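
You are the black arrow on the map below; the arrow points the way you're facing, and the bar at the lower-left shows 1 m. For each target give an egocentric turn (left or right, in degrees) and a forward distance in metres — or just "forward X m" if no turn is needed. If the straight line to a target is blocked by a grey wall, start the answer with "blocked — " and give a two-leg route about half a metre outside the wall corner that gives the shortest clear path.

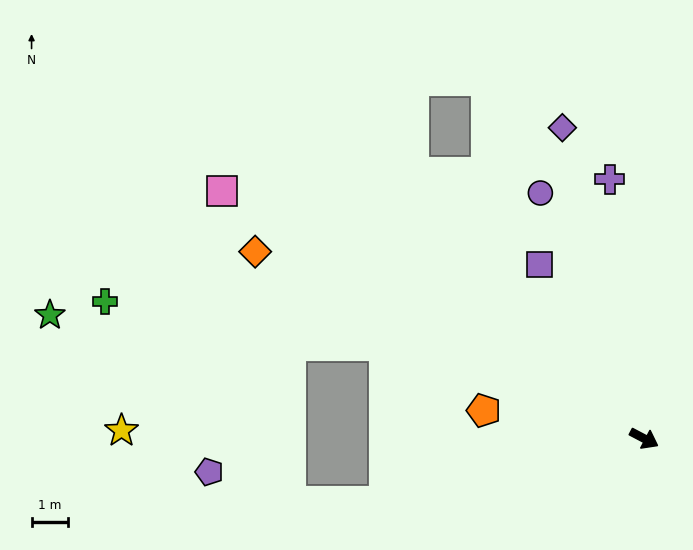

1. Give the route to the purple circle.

turn left 141°, forward 7.3 m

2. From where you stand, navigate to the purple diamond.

turn left 132°, forward 8.8 m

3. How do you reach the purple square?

turn left 149°, forward 5.6 m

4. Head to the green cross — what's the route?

blocked — turn right 172°, forward 7.6 m, then turn left 11°, forward 7.8 m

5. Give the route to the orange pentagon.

turn right 162°, forward 4.5 m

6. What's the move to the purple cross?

turn left 125°, forward 7.2 m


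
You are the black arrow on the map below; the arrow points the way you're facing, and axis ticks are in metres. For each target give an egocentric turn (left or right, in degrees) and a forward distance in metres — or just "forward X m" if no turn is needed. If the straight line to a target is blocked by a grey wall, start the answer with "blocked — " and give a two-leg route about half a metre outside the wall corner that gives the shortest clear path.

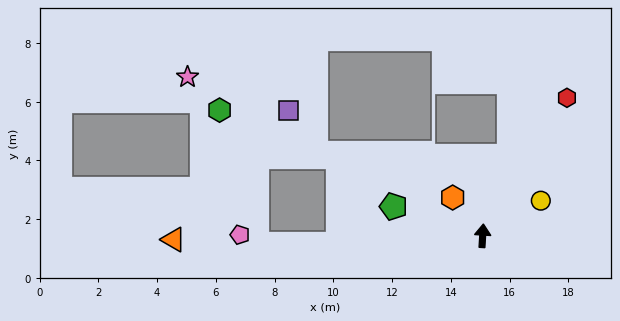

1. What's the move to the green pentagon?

turn left 75°, forward 3.2 m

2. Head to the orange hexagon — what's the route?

turn left 42°, forward 1.7 m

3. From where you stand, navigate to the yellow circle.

turn right 55°, forward 2.3 m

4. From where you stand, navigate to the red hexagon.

turn right 28°, forward 5.5 m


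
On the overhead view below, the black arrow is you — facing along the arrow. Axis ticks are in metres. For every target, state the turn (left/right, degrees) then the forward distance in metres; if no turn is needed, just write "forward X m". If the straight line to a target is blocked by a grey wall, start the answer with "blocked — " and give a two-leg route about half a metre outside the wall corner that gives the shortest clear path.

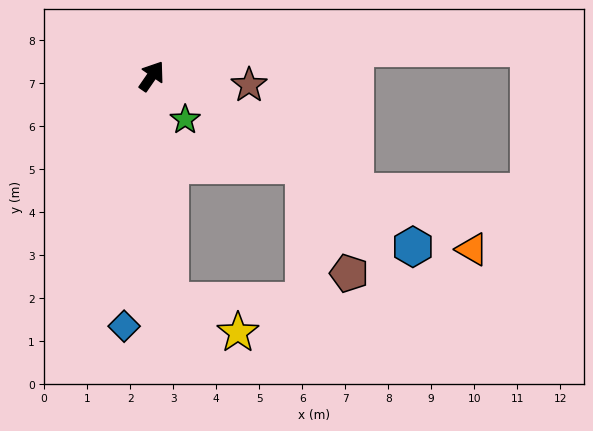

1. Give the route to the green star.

turn right 108°, forward 1.3 m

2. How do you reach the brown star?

turn right 61°, forward 2.3 m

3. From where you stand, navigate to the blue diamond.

turn right 152°, forward 5.9 m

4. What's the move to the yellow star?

blocked — turn right 141°, forward 5.2 m, then turn left 60°, forward 1.7 m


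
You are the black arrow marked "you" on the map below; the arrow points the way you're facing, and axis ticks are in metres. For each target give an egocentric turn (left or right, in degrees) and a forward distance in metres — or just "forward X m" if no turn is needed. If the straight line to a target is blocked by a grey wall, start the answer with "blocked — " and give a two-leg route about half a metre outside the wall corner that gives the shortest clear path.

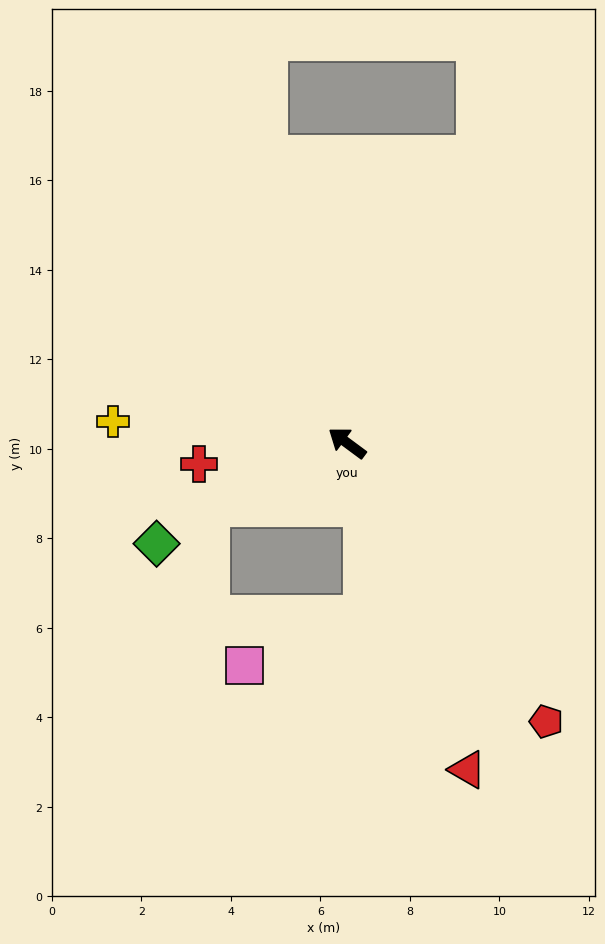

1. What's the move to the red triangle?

turn left 147°, forward 7.8 m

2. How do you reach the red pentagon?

turn left 162°, forward 7.7 m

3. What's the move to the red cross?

turn left 45°, forward 3.3 m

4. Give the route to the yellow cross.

turn left 31°, forward 5.3 m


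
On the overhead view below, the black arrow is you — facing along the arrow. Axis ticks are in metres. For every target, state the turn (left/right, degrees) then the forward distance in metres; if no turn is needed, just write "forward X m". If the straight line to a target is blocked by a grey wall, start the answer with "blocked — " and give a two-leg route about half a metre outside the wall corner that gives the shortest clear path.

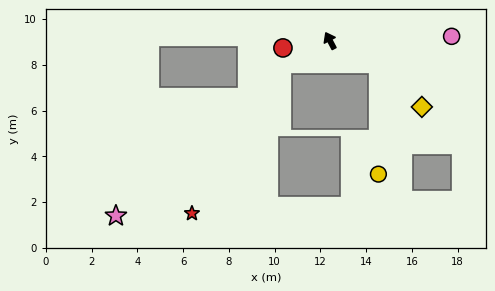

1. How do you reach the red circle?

turn left 71°, forward 2.1 m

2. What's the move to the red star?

blocked — turn left 87°, forward 2.3 m, then turn left 34°, forward 7.6 m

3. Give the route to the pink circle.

turn right 116°, forward 5.3 m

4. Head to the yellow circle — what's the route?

blocked — turn right 143°, forward 2.3 m, then turn right 65°, forward 4.8 m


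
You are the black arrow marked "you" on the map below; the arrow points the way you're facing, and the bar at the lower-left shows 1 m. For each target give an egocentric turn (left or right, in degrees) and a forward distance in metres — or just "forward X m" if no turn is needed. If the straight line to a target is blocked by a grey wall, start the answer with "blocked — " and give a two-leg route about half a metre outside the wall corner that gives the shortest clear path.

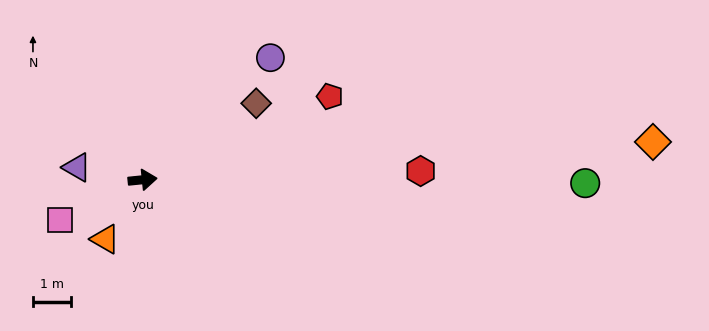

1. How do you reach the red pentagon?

turn left 18°, forward 5.4 m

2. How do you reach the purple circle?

turn left 38°, forward 4.6 m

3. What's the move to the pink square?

turn right 160°, forward 2.4 m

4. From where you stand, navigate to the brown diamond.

turn left 28°, forward 3.6 m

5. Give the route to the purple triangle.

turn left 164°, forward 1.7 m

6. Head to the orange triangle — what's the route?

turn right 128°, forward 1.8 m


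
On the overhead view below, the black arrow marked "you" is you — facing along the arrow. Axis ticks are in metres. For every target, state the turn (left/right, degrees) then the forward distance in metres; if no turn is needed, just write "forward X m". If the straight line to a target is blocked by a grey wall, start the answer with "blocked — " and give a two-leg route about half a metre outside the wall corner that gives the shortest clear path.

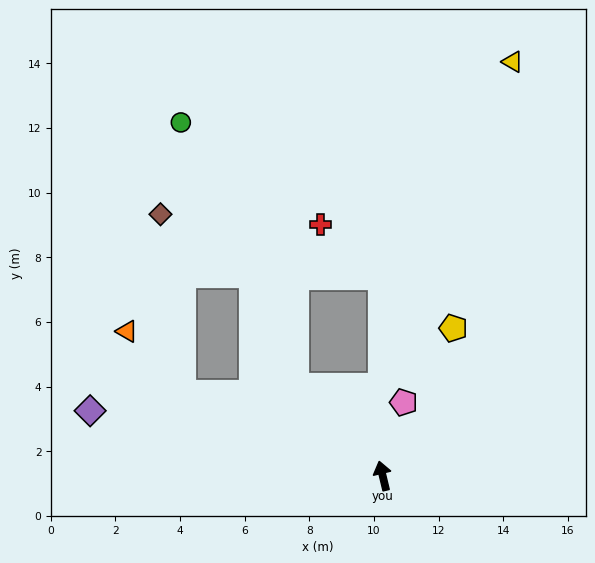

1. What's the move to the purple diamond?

turn left 64°, forward 9.3 m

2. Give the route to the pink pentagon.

turn right 29°, forward 2.4 m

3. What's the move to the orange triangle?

blocked — turn left 54°, forward 6.7 m, then turn right 26°, forward 2.6 m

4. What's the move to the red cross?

blocked — turn right 13°, forward 6.2 m, then turn left 49°, forward 2.5 m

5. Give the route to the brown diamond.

blocked — turn left 54°, forward 6.7 m, then turn right 61°, forward 5.6 m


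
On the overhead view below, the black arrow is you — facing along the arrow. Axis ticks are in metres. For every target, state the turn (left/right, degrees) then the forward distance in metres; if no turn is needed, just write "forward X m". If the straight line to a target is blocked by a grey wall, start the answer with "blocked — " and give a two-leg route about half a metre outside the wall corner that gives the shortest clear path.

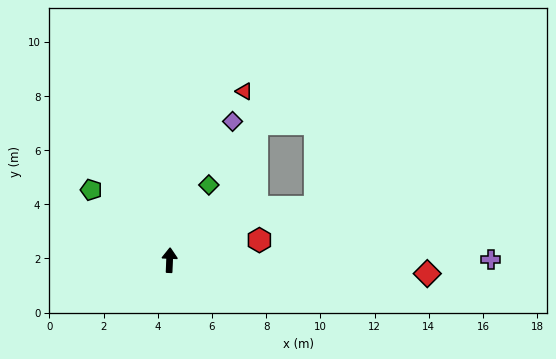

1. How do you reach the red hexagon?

turn right 75°, forward 3.4 m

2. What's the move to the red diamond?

turn right 91°, forward 9.5 m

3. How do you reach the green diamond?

turn right 25°, forward 3.1 m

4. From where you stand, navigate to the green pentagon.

turn left 51°, forward 3.9 m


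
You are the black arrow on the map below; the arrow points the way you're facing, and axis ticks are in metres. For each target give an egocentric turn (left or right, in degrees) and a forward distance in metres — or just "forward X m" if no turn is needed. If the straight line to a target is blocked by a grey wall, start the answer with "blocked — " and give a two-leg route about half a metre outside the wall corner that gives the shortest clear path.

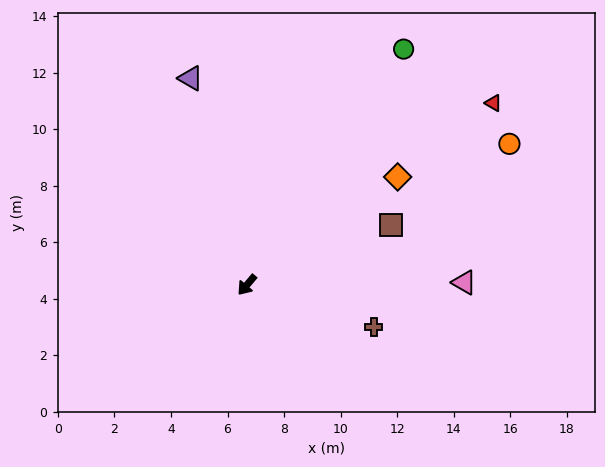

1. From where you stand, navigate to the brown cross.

turn left 112°, forward 4.7 m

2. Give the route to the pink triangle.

turn left 131°, forward 7.7 m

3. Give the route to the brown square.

turn left 153°, forward 5.5 m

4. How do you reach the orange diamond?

turn left 166°, forward 6.6 m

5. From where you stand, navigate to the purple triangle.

turn right 125°, forward 7.6 m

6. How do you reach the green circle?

turn right 173°, forward 10.0 m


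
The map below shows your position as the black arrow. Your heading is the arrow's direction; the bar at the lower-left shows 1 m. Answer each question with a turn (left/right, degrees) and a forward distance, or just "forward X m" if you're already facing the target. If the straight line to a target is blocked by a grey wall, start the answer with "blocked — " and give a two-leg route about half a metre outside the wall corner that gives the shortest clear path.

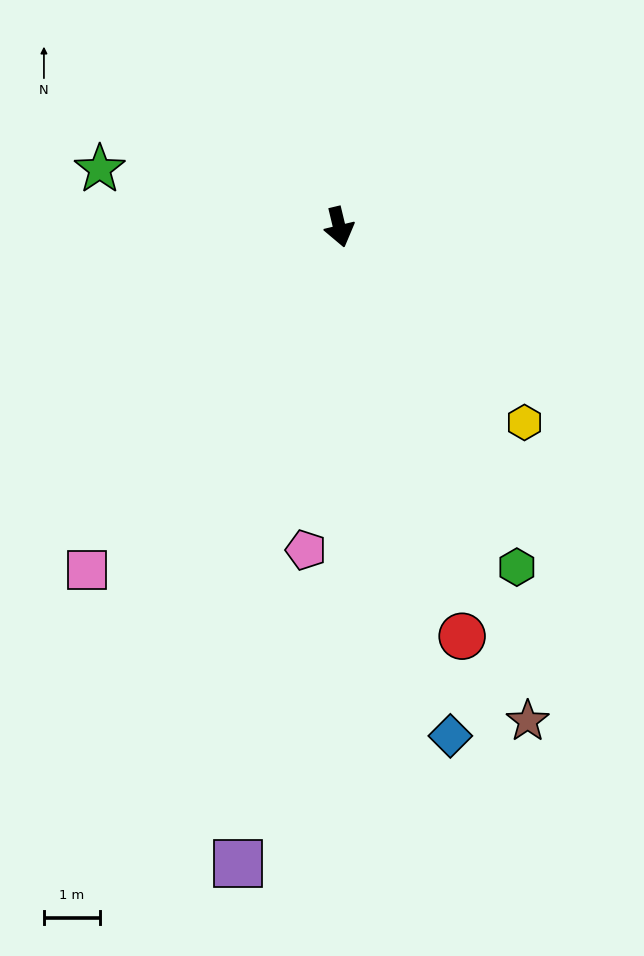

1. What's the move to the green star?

turn right 117°, forward 4.4 m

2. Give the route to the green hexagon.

turn left 14°, forward 6.9 m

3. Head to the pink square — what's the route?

turn right 50°, forward 7.6 m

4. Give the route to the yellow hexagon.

turn left 30°, forward 4.8 m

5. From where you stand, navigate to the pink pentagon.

turn right 19°, forward 5.8 m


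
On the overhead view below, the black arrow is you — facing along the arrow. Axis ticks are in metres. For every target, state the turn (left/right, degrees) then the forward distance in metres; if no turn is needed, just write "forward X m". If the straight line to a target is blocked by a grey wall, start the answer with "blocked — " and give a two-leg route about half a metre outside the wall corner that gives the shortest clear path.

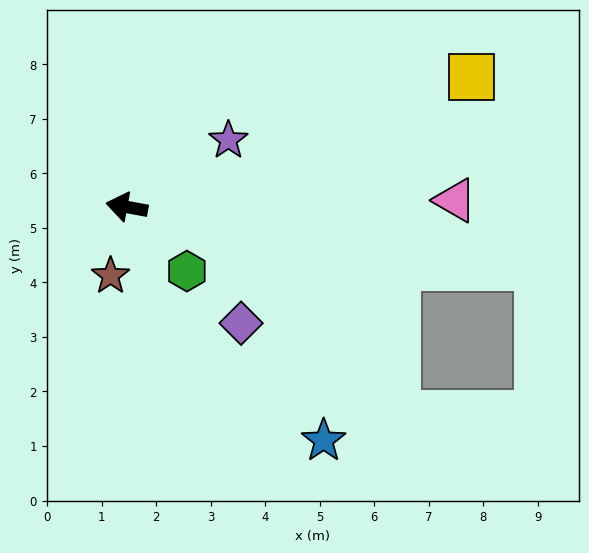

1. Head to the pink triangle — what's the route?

turn right 168°, forward 6.0 m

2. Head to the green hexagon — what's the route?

turn left 144°, forward 1.6 m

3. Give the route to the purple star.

turn right 136°, forward 2.2 m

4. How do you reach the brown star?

turn left 87°, forward 1.3 m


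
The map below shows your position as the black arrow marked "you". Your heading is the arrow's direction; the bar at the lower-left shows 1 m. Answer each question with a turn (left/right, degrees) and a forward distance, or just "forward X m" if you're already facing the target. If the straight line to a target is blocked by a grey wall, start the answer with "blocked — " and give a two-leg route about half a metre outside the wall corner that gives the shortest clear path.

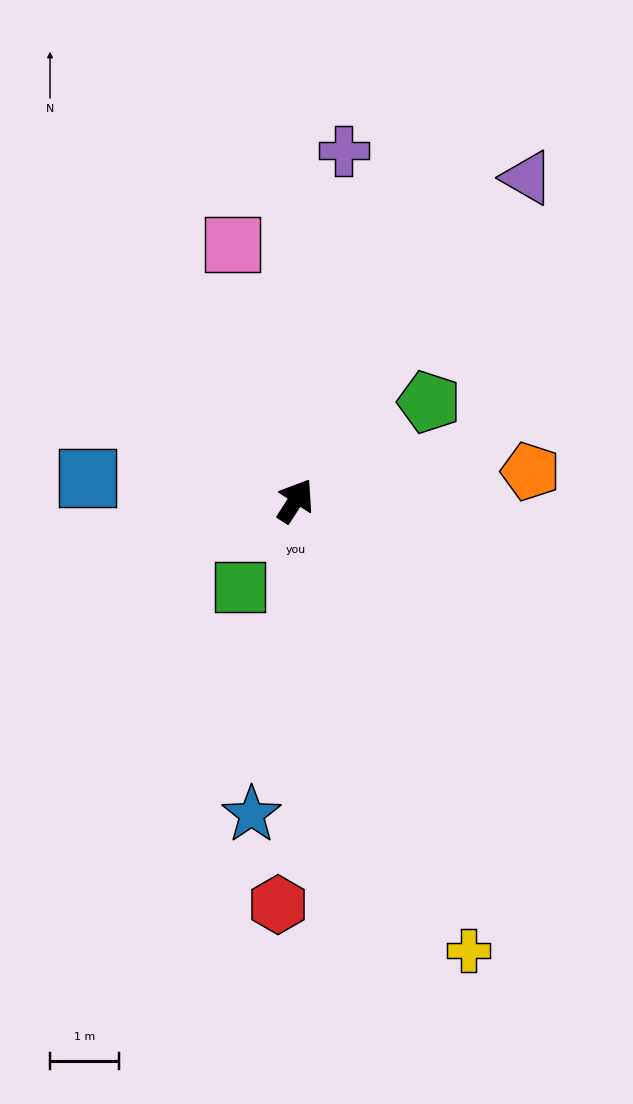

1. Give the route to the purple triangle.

turn right 3°, forward 5.8 m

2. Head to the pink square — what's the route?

turn left 47°, forward 3.8 m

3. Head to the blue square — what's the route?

turn left 117°, forward 3.1 m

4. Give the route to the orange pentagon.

turn right 50°, forward 3.4 m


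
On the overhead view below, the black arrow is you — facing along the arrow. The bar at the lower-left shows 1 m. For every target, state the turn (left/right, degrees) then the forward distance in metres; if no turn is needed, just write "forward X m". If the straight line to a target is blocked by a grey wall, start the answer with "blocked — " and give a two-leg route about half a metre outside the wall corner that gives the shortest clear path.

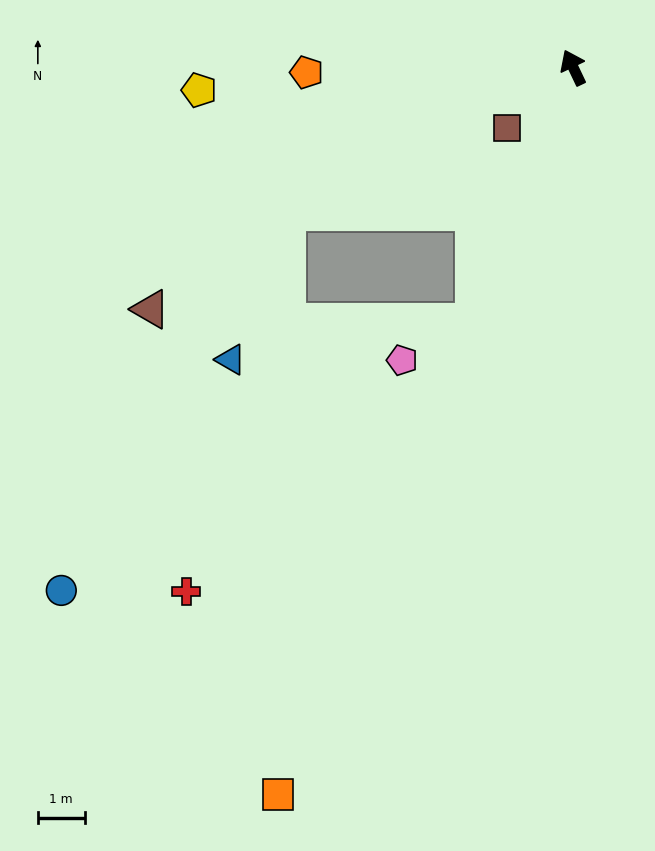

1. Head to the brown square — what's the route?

turn left 107°, forward 1.9 m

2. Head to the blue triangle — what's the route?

blocked — turn left 134°, forward 5.9 m, then turn right 61°, forward 5.3 m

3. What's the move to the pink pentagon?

blocked — turn left 134°, forward 5.9 m, then turn right 43°, forward 1.8 m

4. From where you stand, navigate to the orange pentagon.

turn left 66°, forward 5.7 m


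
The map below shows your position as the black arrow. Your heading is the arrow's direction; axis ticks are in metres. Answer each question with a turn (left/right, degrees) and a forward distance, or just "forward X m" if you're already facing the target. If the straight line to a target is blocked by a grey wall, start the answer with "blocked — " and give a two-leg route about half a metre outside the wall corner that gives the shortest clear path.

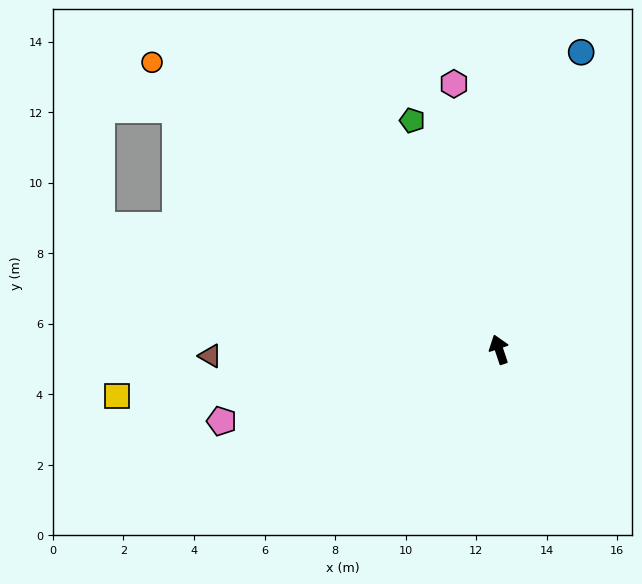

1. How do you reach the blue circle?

turn right 34°, forward 8.7 m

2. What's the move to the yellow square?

turn left 79°, forward 10.9 m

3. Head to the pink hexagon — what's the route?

turn right 9°, forward 7.6 m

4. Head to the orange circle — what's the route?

turn left 32°, forward 12.8 m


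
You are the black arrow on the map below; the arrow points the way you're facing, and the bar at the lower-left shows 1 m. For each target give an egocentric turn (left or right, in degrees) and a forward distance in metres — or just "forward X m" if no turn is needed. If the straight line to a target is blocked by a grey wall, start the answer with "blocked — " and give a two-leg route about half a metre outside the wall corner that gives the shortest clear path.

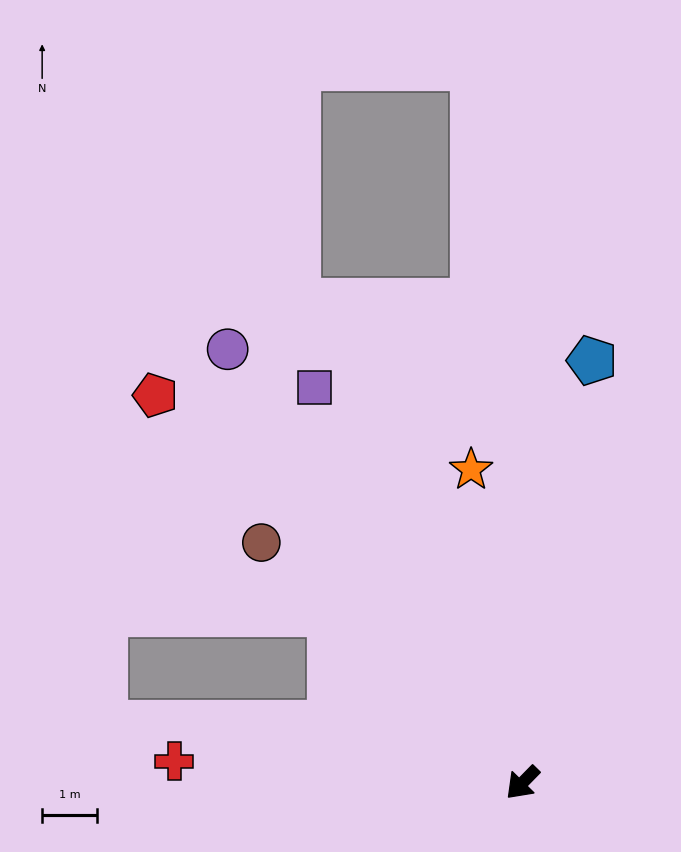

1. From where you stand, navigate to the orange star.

turn right 126°, forward 5.7 m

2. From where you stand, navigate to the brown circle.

turn right 88°, forward 6.4 m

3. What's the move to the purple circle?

turn right 101°, forward 9.5 m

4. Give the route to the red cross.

turn right 49°, forward 6.3 m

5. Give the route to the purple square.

turn right 108°, forward 8.1 m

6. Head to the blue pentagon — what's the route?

turn right 145°, forward 7.8 m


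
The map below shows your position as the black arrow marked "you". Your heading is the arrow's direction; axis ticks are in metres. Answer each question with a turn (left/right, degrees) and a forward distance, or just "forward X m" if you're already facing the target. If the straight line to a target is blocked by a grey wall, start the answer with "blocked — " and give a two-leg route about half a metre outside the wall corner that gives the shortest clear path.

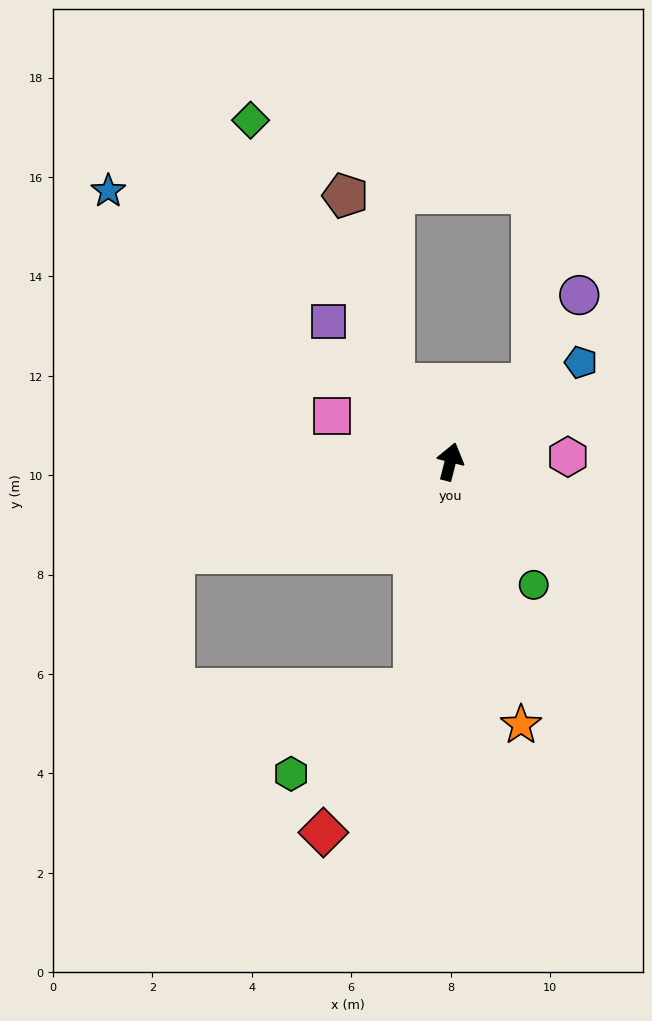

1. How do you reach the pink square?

turn left 83°, forward 2.6 m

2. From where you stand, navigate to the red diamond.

blocked — turn right 175°, forward 4.6 m, then turn right 23°, forward 3.4 m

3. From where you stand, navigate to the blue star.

turn left 66°, forward 8.8 m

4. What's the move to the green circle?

turn right 132°, forward 3.0 m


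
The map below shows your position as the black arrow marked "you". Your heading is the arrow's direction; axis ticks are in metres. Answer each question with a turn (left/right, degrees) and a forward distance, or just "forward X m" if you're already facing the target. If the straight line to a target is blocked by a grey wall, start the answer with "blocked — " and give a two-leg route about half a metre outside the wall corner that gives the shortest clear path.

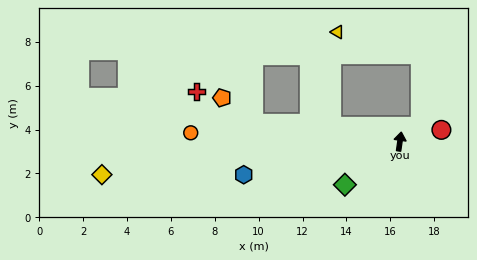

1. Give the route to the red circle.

turn right 66°, forward 2.0 m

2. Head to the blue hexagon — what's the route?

turn left 110°, forward 7.3 m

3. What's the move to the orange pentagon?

blocked — turn left 91°, forward 6.7 m, then turn right 32°, forward 1.8 m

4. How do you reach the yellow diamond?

turn left 105°, forward 13.7 m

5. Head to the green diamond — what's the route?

turn left 136°, forward 3.2 m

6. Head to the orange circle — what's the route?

turn left 96°, forward 9.5 m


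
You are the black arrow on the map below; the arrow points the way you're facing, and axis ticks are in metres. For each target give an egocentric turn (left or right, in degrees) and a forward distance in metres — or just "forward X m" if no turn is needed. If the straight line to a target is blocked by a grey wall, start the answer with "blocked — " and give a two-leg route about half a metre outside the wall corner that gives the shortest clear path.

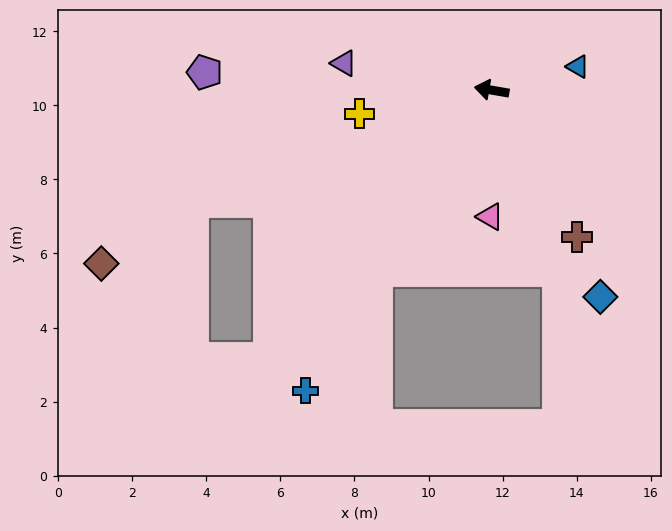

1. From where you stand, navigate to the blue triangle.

turn right 155°, forward 2.4 m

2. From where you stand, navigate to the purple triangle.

forward 4.1 m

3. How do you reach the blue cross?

turn left 68°, forward 9.5 m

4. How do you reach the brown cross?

turn left 130°, forward 4.6 m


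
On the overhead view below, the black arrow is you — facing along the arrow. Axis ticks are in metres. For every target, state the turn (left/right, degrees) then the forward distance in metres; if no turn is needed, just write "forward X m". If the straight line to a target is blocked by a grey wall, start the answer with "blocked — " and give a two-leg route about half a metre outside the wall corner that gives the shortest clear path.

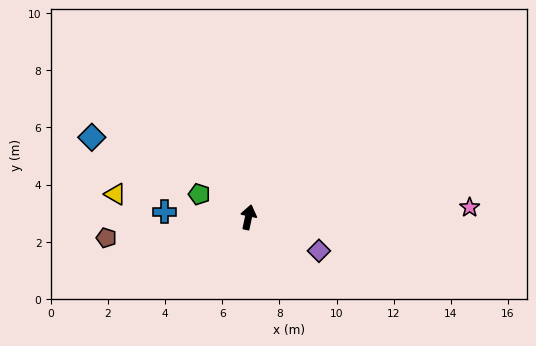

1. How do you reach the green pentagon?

turn left 77°, forward 1.9 m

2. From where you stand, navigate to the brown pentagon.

turn left 110°, forward 5.0 m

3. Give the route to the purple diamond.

turn right 103°, forward 2.7 m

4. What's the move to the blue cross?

turn left 98°, forward 2.9 m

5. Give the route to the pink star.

turn right 75°, forward 7.7 m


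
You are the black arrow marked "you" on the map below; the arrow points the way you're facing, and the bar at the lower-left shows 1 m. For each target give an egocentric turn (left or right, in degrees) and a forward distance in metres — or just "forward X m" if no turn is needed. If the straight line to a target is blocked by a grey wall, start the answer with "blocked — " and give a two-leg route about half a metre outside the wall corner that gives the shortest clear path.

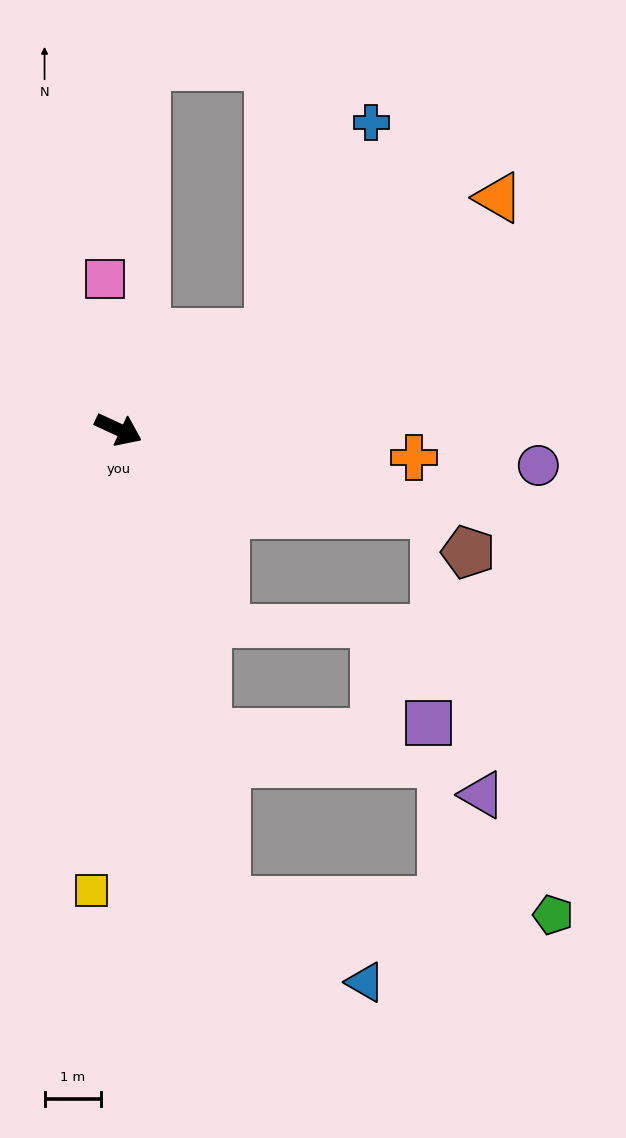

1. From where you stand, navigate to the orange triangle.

turn left 56°, forward 7.8 m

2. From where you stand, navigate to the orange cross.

turn left 20°, forward 5.2 m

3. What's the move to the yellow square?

turn right 68°, forward 8.1 m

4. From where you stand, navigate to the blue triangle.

blocked — turn right 52°, forward 8.5 m, then turn left 46°, forward 2.8 m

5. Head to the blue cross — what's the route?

blocked — turn left 58°, forward 3.1 m, then turn left 31°, forward 4.1 m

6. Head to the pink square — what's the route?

turn left 120°, forward 2.6 m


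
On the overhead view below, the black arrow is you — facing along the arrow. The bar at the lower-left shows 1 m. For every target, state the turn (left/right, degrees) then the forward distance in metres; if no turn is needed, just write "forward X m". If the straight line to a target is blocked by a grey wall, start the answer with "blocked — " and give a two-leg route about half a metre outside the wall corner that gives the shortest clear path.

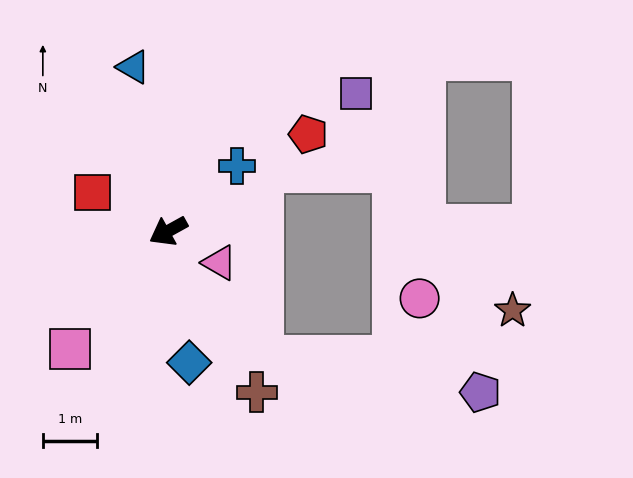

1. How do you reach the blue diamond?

turn left 70°, forward 2.4 m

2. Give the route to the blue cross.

turn right 166°, forward 1.7 m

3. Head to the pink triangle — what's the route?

turn left 119°, forward 1.1 m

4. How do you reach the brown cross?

turn left 90°, forward 3.4 m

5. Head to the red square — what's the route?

turn right 56°, forward 1.6 m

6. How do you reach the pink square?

turn left 21°, forward 2.8 m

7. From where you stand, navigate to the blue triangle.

turn right 107°, forward 3.1 m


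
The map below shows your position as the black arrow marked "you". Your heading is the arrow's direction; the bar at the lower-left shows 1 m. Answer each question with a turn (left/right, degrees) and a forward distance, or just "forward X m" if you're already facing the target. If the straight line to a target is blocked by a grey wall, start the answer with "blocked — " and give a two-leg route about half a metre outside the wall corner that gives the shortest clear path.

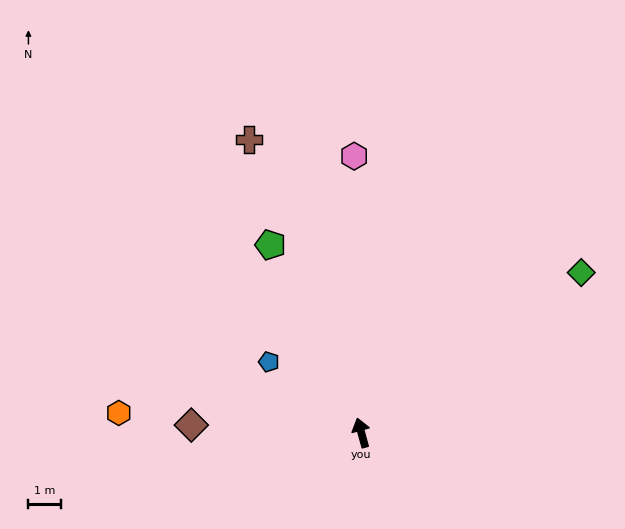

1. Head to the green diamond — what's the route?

turn right 69°, forward 8.3 m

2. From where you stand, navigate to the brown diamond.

turn left 72°, forward 5.2 m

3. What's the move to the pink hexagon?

turn right 14°, forward 8.5 m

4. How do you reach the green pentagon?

turn left 10°, forward 6.4 m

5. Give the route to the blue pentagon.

turn left 37°, forward 3.6 m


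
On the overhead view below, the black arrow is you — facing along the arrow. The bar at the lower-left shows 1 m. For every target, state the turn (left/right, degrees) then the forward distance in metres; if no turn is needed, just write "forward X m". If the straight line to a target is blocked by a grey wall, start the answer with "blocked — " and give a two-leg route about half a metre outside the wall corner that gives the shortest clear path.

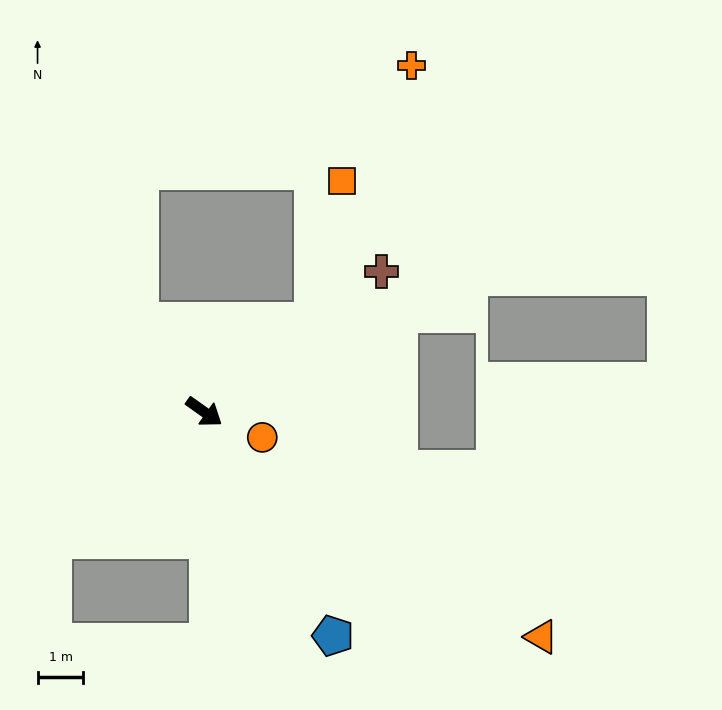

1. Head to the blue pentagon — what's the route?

turn right 25°, forward 5.6 m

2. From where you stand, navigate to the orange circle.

turn left 12°, forward 1.4 m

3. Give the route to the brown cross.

turn left 74°, forward 4.9 m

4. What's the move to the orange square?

blocked — turn left 75°, forward 3.1 m, then turn left 39°, forward 3.1 m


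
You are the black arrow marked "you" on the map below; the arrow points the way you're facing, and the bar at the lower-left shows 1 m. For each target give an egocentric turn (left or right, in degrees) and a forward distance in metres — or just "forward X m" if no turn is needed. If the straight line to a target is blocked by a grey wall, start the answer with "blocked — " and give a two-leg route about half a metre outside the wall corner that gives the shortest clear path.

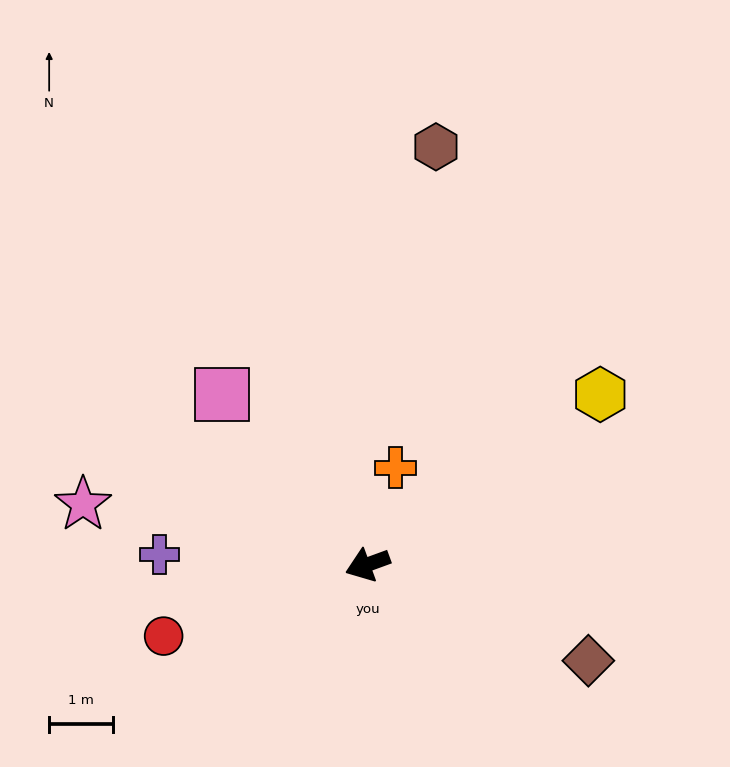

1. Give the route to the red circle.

forward 3.4 m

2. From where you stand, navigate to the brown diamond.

turn left 136°, forward 3.8 m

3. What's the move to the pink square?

turn right 69°, forward 3.5 m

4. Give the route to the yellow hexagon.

turn right 164°, forward 4.5 m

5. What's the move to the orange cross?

turn right 126°, forward 1.6 m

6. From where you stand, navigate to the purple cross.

turn right 23°, forward 3.2 m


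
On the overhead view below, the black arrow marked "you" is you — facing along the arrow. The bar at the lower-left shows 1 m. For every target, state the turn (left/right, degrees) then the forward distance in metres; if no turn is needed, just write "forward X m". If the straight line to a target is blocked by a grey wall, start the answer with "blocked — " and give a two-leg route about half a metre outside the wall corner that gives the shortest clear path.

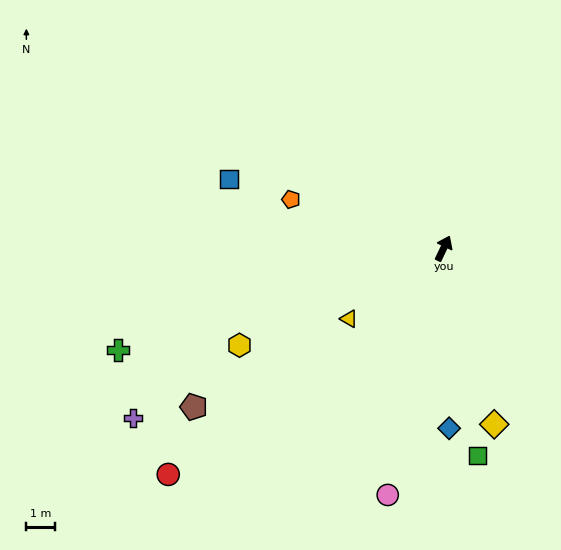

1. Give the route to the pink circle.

turn right 167°, forward 8.7 m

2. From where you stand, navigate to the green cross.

turn left 133°, forward 11.7 m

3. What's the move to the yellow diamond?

turn right 138°, forward 6.3 m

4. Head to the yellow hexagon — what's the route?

turn left 141°, forward 7.8 m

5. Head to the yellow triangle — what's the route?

turn left 152°, forward 4.1 m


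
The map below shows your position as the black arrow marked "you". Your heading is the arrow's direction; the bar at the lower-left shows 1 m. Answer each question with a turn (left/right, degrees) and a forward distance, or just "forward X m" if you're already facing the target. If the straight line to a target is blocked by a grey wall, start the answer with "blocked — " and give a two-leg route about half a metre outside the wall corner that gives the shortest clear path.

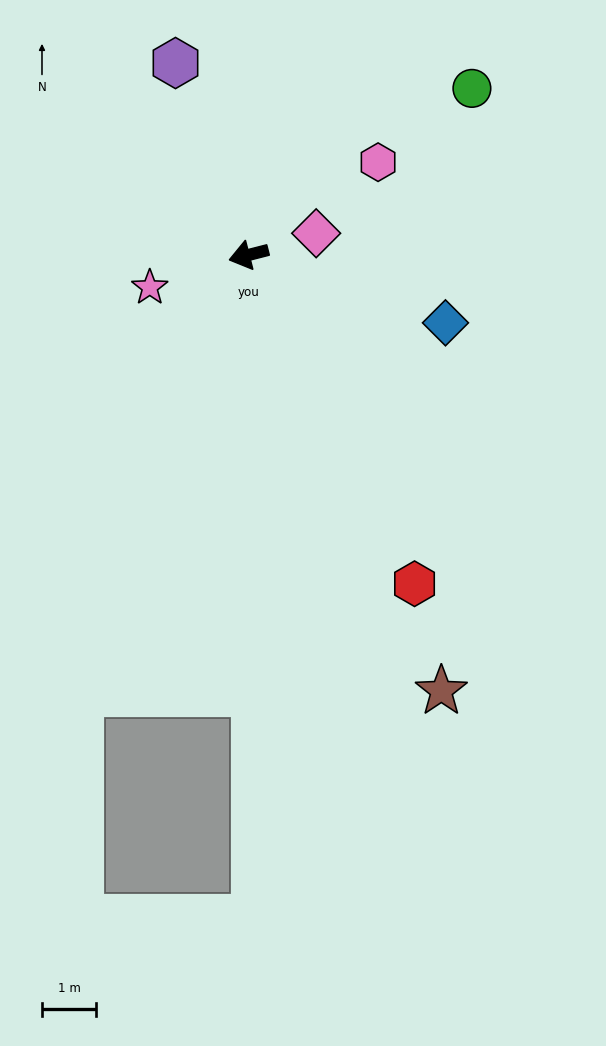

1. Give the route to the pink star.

turn left 4°, forward 1.9 m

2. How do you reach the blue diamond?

turn left 147°, forward 3.8 m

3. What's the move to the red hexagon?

turn left 102°, forward 6.8 m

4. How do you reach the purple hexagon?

turn right 83°, forward 3.8 m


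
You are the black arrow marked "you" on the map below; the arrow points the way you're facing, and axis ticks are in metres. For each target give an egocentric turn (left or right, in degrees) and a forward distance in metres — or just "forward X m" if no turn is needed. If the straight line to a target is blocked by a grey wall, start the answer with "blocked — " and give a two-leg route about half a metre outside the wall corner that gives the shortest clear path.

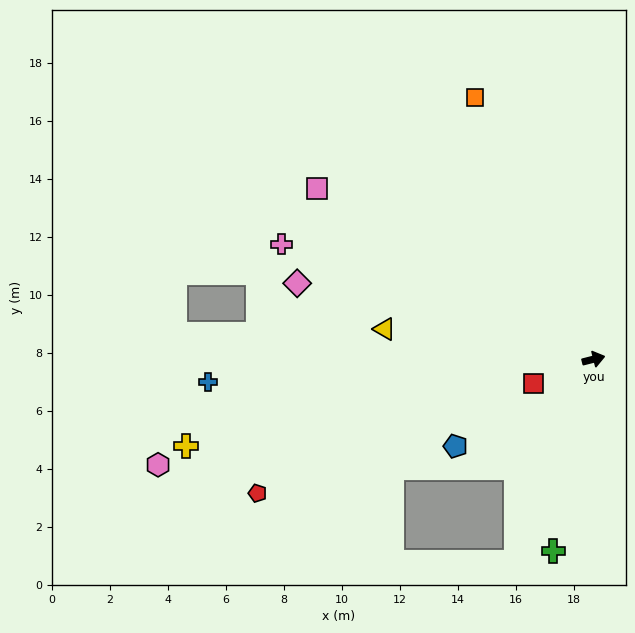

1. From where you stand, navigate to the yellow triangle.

turn left 158°, forward 7.3 m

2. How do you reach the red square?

turn right 172°, forward 2.2 m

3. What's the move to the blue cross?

turn left 169°, forward 13.3 m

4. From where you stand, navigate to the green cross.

turn right 116°, forward 6.8 m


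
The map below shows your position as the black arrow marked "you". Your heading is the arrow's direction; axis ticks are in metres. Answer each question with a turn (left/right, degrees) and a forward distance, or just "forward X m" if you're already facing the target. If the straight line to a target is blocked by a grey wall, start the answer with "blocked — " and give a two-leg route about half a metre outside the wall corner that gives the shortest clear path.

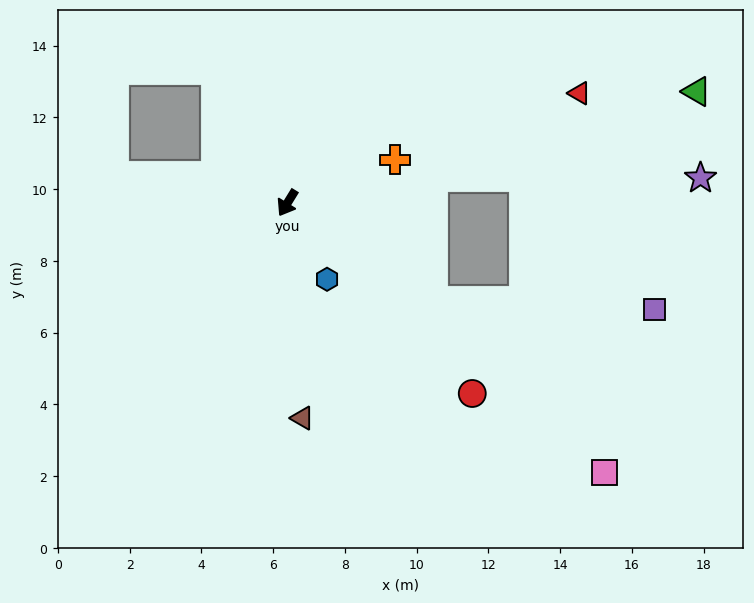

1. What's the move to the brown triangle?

turn left 36°, forward 6.0 m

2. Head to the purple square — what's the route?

blocked — turn left 88°, forward 4.9 m, then turn left 31°, forward 6.2 m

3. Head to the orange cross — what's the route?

turn left 144°, forward 3.2 m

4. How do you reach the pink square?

turn left 81°, forward 11.6 m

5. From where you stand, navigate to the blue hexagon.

turn left 59°, forward 2.4 m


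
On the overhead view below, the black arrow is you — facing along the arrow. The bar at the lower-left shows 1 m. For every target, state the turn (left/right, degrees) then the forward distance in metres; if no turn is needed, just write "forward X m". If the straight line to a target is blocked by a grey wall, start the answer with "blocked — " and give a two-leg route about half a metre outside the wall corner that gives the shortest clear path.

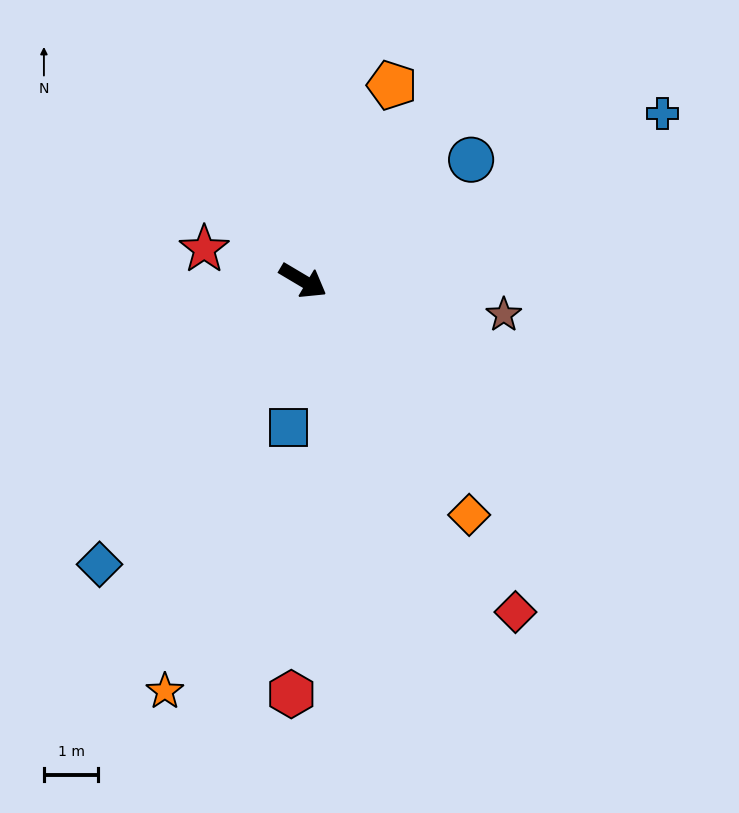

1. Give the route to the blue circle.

turn left 66°, forward 3.8 m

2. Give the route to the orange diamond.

turn right 24°, forward 5.3 m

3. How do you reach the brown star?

turn left 21°, forward 3.7 m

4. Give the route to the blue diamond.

turn right 95°, forward 6.4 m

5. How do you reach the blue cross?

turn left 56°, forward 7.3 m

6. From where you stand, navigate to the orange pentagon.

turn left 96°, forward 3.9 m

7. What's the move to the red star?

turn right 167°, forward 1.9 m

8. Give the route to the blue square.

turn right 65°, forward 2.7 m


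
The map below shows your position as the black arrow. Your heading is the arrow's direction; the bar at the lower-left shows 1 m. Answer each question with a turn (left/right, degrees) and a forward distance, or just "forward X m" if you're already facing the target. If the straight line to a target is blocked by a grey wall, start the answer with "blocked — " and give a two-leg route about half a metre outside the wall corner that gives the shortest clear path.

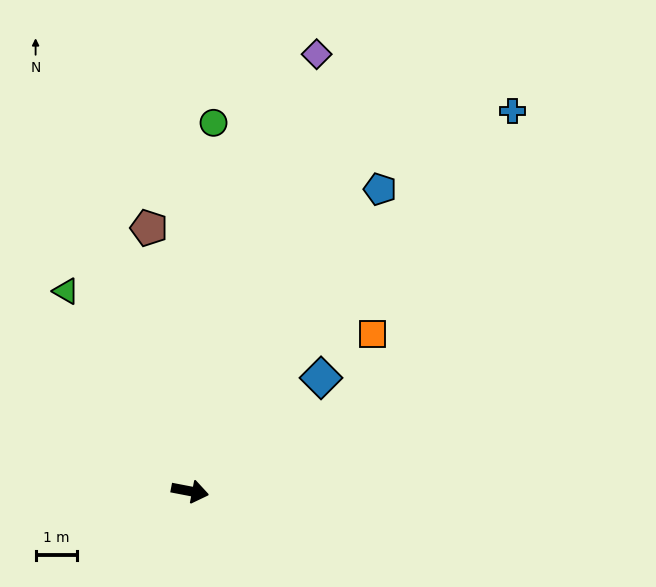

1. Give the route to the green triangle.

turn left 133°, forward 5.8 m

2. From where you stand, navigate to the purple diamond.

turn left 85°, forward 11.1 m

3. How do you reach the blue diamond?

turn left 52°, forward 4.2 m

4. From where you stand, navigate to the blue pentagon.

turn left 69°, forward 8.7 m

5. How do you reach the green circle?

turn left 97°, forward 9.0 m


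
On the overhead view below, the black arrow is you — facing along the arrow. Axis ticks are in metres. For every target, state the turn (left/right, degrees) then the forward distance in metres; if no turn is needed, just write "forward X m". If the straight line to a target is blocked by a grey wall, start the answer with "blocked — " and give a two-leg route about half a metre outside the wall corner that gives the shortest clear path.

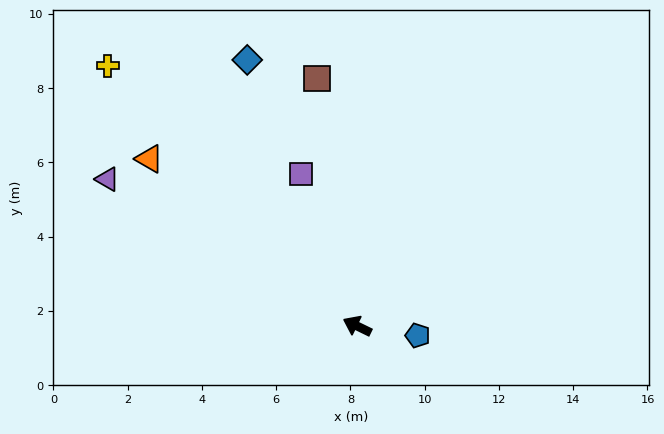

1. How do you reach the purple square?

turn right 44°, forward 4.4 m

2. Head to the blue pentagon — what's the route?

turn right 163°, forward 1.6 m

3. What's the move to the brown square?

turn right 55°, forward 6.7 m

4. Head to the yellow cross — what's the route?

turn right 20°, forward 9.7 m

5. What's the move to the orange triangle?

turn right 13°, forward 7.2 m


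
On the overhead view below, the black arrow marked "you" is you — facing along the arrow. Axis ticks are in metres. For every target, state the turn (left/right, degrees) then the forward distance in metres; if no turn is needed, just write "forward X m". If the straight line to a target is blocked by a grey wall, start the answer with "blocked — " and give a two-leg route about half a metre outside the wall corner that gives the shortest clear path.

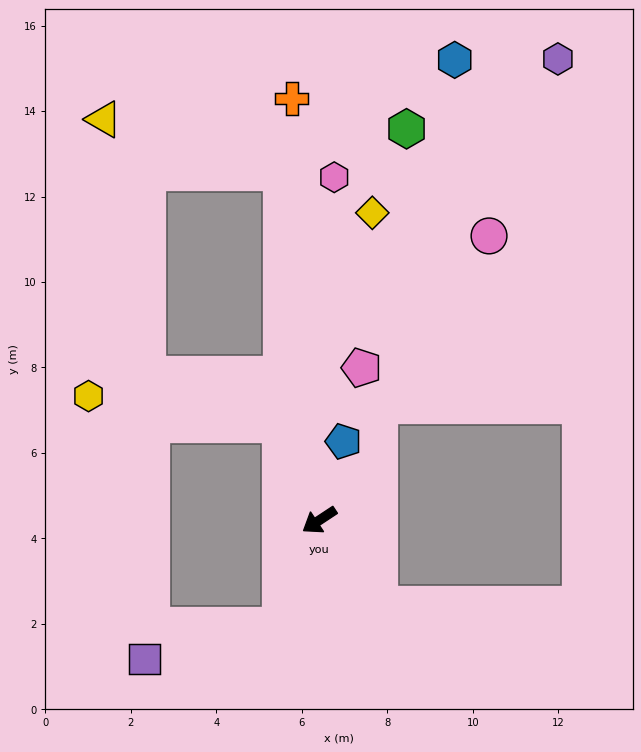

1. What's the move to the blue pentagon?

turn right 140°, forward 1.9 m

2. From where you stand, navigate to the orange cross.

turn right 120°, forward 9.9 m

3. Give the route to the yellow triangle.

blocked — turn right 117°, forward 8.2 m, then turn left 67°, forward 4.3 m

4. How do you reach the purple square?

blocked — turn left 36°, forward 2.6 m, then turn right 55°, forward 3.3 m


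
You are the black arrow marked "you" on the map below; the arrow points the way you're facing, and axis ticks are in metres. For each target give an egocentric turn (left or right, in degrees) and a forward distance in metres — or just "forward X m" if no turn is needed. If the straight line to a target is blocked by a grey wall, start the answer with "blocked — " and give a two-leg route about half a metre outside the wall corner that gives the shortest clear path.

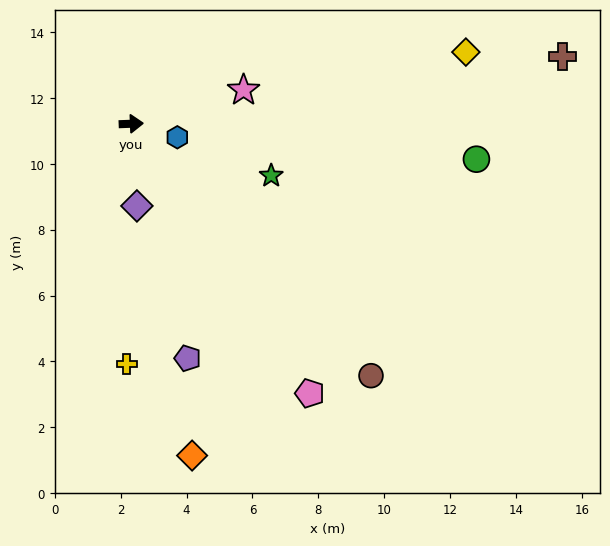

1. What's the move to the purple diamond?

turn right 88°, forward 2.5 m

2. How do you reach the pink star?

turn left 14°, forward 3.6 m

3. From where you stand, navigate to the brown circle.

turn right 49°, forward 10.6 m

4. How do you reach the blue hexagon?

turn right 19°, forward 1.5 m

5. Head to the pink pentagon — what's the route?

turn right 59°, forward 9.8 m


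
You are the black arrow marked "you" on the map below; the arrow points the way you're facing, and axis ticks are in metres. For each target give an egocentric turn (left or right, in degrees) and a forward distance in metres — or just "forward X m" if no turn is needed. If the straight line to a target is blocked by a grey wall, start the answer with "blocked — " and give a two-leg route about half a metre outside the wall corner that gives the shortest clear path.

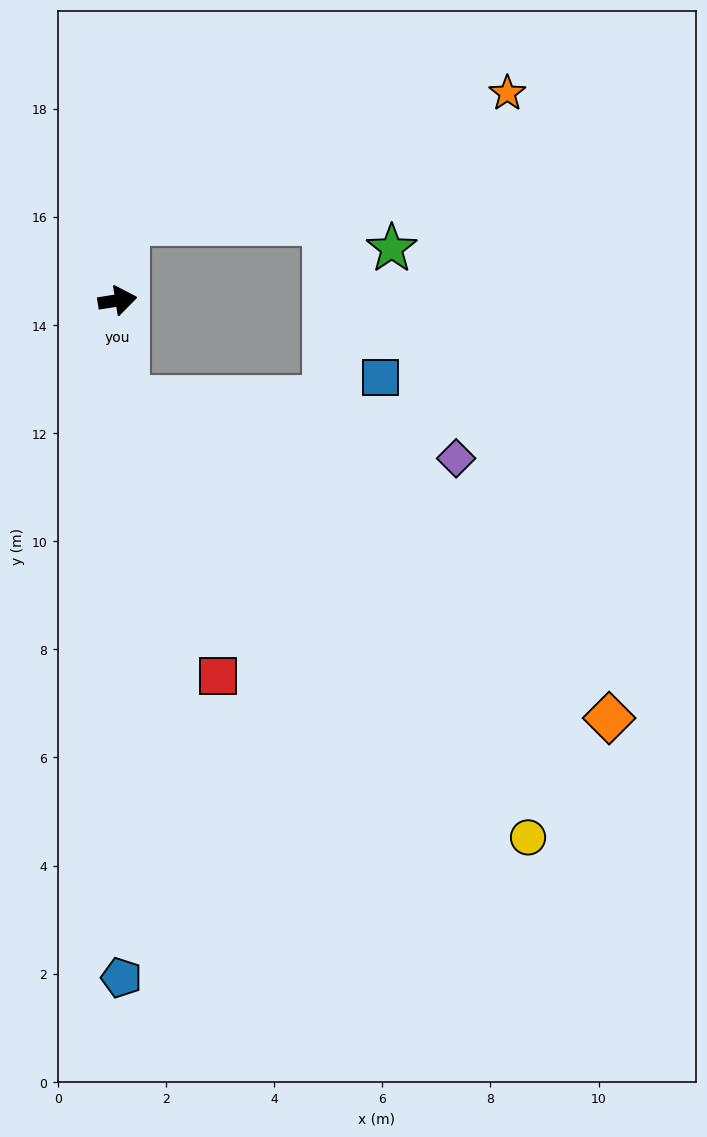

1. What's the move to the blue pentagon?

turn right 99°, forward 12.5 m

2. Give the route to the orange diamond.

blocked — turn right 93°, forward 1.8 m, then turn left 51°, forward 10.7 m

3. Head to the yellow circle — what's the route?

blocked — turn right 93°, forward 1.8 m, then turn left 36°, forward 11.0 m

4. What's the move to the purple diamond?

blocked — turn right 93°, forward 1.8 m, then turn left 74°, forward 6.2 m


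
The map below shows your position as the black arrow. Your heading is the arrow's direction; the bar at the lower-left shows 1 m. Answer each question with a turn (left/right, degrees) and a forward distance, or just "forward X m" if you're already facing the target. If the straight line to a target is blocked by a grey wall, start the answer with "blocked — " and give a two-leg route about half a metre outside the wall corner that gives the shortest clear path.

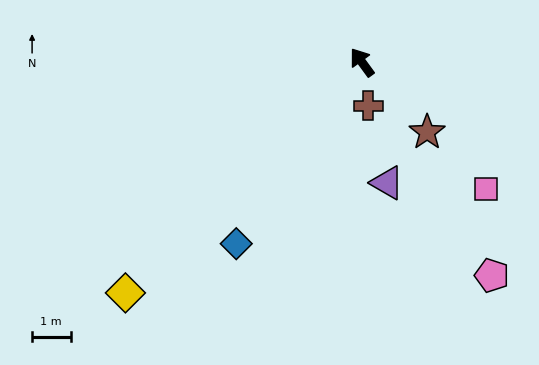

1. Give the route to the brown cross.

turn left 152°, forward 1.1 m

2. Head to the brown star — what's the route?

turn right 173°, forward 2.5 m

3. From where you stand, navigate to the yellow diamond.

turn left 98°, forward 8.6 m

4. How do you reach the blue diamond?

turn left 109°, forward 5.7 m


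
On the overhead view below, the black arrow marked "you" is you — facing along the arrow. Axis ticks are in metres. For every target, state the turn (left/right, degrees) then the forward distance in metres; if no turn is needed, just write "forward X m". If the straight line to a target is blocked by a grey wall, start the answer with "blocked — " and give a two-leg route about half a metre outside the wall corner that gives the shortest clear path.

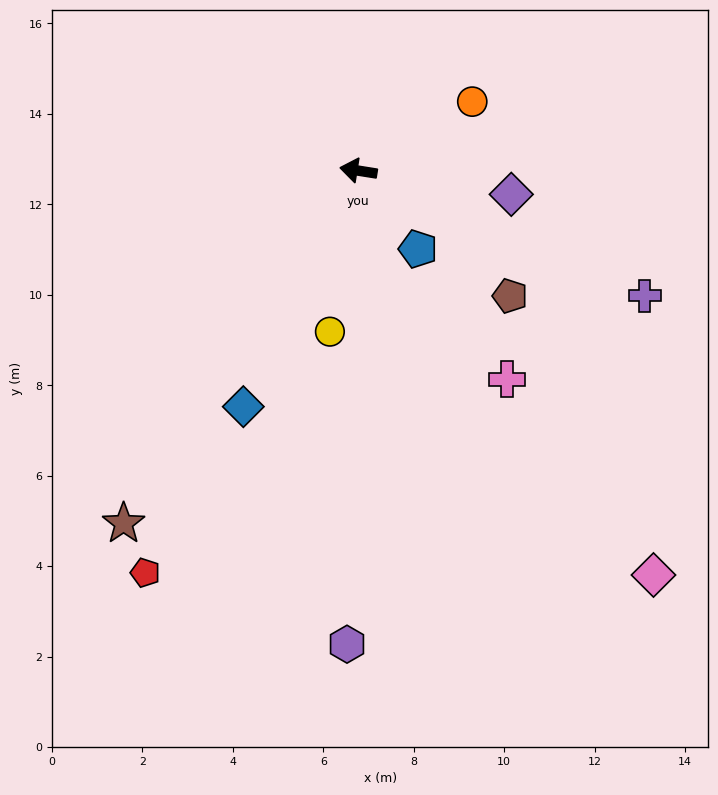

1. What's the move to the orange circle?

turn right 140°, forward 2.9 m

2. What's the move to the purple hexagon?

turn left 98°, forward 10.5 m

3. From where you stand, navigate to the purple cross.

turn left 165°, forward 6.9 m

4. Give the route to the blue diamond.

turn left 73°, forward 5.8 m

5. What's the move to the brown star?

turn left 65°, forward 9.4 m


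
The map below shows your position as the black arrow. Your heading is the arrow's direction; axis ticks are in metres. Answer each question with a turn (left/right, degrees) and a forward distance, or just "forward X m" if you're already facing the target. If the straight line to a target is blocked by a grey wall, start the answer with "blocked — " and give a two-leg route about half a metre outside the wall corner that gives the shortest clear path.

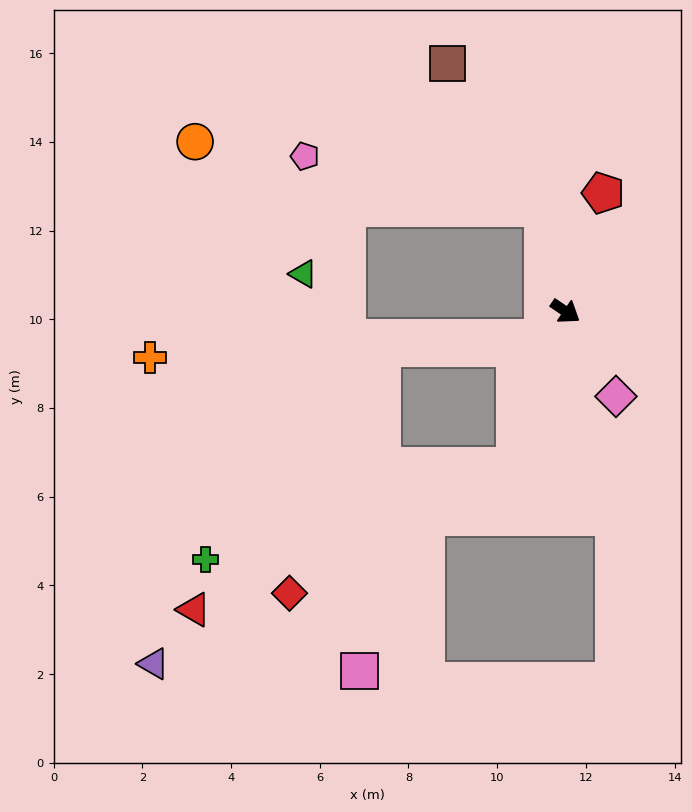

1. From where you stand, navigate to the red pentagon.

turn left 106°, forward 2.8 m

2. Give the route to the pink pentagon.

blocked — turn left 136°, forward 2.4 m, then turn left 66°, forward 5.5 m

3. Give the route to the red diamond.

blocked — turn right 74°, forward 3.7 m, then turn right 42°, forward 5.8 m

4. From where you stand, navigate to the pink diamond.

turn right 25°, forward 2.2 m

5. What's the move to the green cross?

blocked — turn right 74°, forward 3.7 m, then turn right 55°, forward 7.3 m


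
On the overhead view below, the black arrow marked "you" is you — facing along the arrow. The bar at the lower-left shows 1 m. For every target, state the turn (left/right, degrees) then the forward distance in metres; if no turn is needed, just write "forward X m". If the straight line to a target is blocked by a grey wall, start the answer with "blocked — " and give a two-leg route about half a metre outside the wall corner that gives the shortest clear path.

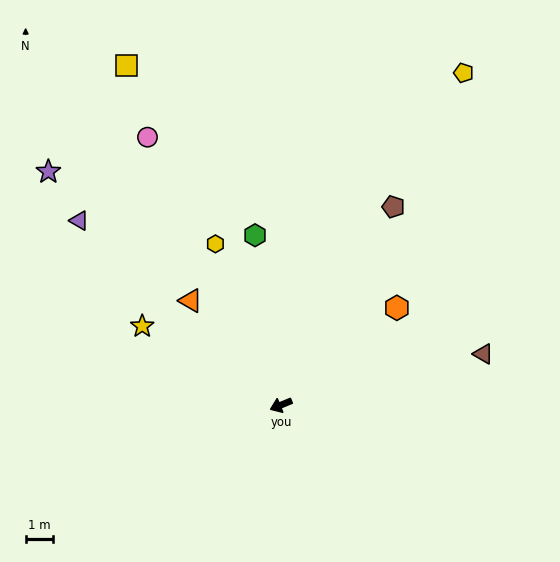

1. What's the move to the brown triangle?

turn left 172°, forward 7.6 m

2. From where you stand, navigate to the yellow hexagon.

turn right 90°, forward 6.4 m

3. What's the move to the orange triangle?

turn right 71°, forward 5.1 m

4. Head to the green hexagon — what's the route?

turn right 104°, forward 6.3 m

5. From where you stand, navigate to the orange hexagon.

turn right 162°, forward 5.5 m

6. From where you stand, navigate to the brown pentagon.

turn right 142°, forward 8.4 m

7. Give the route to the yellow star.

turn right 52°, forward 5.8 m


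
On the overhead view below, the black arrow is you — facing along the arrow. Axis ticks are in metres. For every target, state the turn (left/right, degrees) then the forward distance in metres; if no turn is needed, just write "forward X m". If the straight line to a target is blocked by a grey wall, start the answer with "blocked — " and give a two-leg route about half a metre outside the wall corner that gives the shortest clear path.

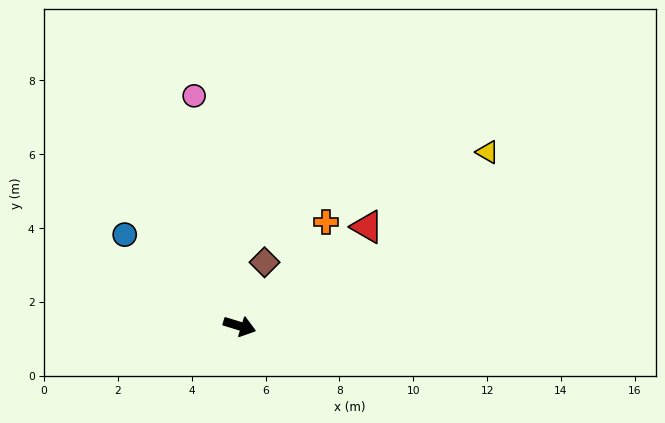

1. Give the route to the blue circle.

turn left 159°, forward 4.0 m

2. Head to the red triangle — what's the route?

turn left 55°, forward 4.4 m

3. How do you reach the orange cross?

turn left 67°, forward 3.7 m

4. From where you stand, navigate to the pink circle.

turn left 118°, forward 6.4 m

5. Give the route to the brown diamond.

turn left 86°, forward 1.9 m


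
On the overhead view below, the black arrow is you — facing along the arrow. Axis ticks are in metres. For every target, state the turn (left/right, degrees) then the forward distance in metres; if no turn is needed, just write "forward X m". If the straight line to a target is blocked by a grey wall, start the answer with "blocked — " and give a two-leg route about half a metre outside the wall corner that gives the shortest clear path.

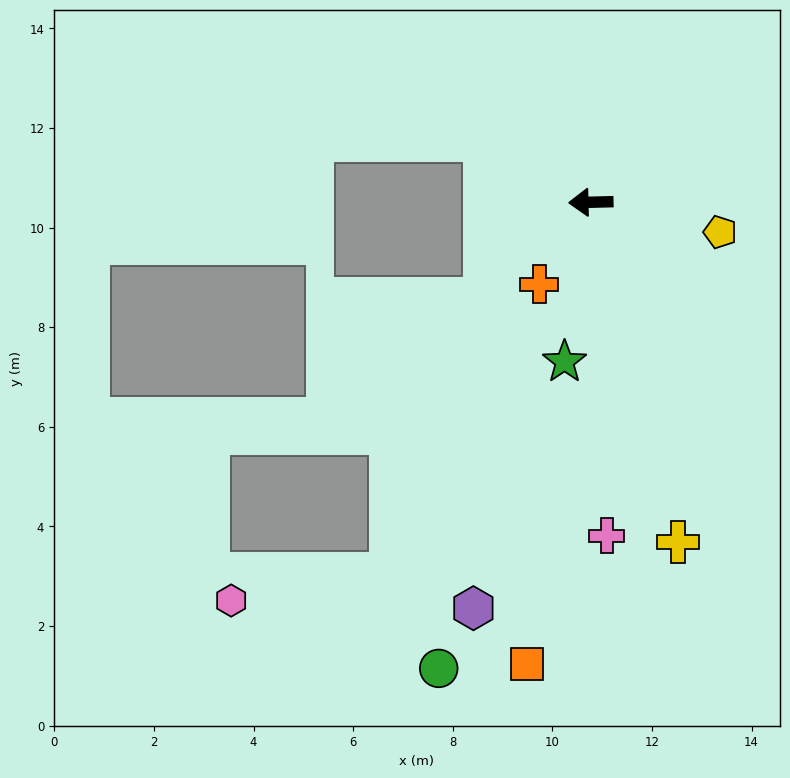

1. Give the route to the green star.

turn left 79°, forward 3.2 m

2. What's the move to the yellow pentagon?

turn left 166°, forward 2.7 m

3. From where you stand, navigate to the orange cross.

turn left 56°, forward 1.9 m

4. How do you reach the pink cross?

turn left 91°, forward 6.7 m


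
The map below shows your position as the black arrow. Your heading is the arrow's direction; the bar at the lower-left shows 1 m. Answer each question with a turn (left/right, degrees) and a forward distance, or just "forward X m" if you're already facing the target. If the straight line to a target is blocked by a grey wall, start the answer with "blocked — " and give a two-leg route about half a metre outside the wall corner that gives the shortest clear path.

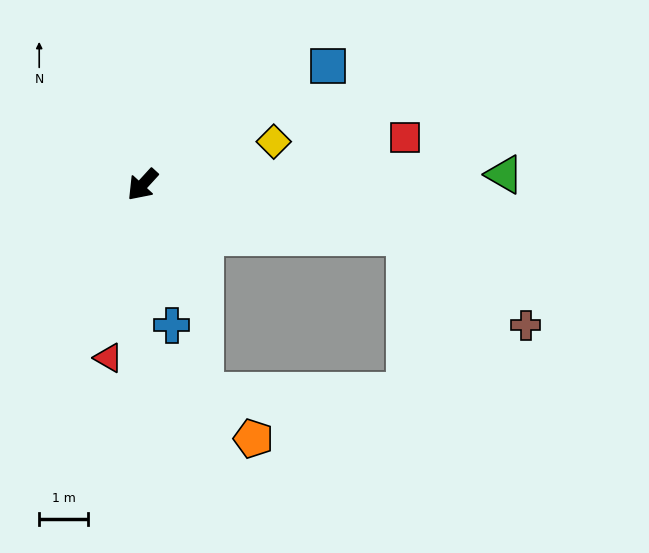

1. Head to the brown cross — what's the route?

blocked — turn left 122°, forward 5.5 m, then turn right 27°, forward 3.0 m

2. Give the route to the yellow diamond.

turn left 151°, forward 2.8 m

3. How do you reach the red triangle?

turn left 31°, forward 3.6 m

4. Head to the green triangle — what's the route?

turn left 134°, forward 7.4 m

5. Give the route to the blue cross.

turn left 54°, forward 2.9 m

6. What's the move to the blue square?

turn left 165°, forward 4.5 m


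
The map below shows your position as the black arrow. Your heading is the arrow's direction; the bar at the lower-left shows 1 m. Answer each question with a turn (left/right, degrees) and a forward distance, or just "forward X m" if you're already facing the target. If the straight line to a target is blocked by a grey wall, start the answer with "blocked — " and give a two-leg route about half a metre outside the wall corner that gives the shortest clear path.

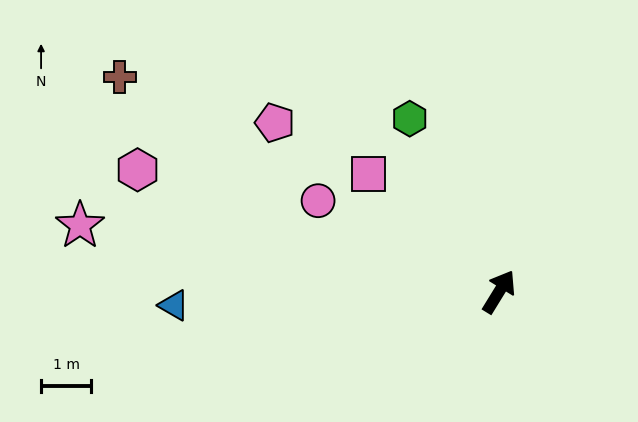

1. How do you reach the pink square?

turn left 79°, forward 3.5 m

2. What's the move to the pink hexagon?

turn left 103°, forward 7.6 m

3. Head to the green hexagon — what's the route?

turn left 59°, forward 3.9 m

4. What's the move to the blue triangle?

turn left 124°, forward 6.5 m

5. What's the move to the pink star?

turn left 113°, forward 8.5 m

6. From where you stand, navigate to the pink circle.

turn left 95°, forward 4.1 m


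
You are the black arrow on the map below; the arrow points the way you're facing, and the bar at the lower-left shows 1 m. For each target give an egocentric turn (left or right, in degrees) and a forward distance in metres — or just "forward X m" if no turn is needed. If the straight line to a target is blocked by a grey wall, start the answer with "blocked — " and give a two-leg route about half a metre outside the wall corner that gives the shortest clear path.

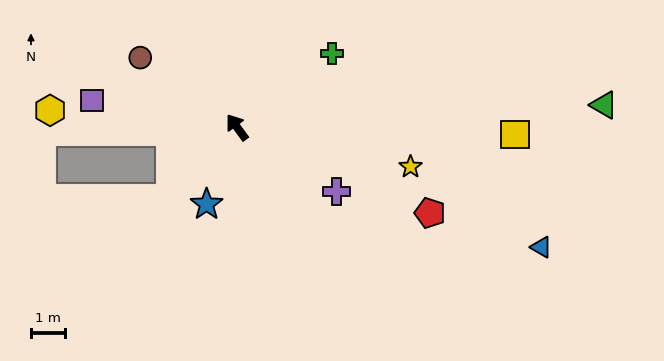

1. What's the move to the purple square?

turn left 43°, forward 4.4 m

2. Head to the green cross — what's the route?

turn right 88°, forward 3.6 m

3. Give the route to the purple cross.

turn right 159°, forward 3.5 m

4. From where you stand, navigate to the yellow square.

turn right 128°, forward 8.3 m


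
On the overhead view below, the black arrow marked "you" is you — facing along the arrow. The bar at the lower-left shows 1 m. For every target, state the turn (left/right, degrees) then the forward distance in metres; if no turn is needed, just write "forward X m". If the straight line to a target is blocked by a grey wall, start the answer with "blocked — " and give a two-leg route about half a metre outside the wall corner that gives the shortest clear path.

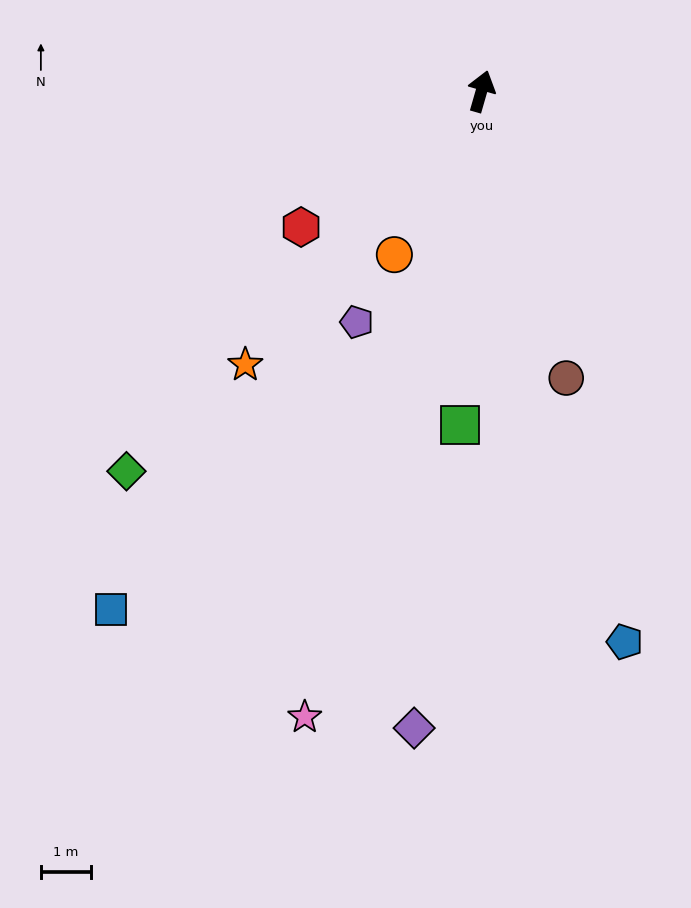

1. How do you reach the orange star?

turn left 155°, forward 7.1 m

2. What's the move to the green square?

turn right 168°, forward 6.6 m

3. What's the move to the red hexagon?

turn left 143°, forward 4.5 m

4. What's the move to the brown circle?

turn right 147°, forward 5.9 m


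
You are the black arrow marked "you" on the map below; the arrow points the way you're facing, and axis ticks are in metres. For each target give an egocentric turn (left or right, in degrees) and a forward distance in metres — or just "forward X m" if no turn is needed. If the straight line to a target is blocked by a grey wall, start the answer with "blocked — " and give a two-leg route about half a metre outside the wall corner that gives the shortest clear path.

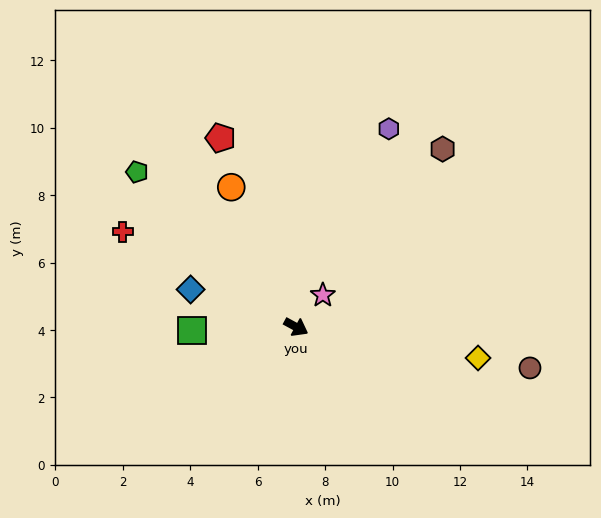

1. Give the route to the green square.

turn right 150°, forward 3.1 m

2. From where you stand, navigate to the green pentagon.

turn left 164°, forward 6.6 m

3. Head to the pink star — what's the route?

turn left 79°, forward 1.2 m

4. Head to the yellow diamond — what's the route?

turn left 19°, forward 5.5 m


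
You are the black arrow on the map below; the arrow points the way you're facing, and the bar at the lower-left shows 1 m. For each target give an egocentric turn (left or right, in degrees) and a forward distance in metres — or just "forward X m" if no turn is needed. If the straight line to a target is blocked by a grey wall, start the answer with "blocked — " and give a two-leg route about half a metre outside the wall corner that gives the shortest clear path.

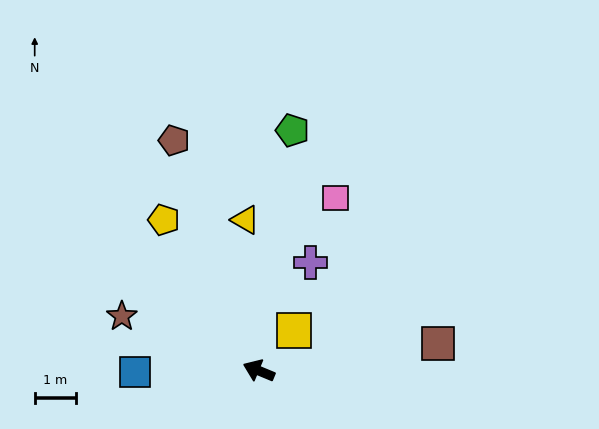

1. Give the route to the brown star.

forward 3.6 m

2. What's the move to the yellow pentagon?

turn right 35°, forward 4.3 m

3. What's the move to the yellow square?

turn right 109°, forward 1.3 m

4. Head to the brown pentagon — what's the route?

turn right 47°, forward 6.0 m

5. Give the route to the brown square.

turn right 149°, forward 4.4 m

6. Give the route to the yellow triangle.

turn right 62°, forward 3.7 m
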